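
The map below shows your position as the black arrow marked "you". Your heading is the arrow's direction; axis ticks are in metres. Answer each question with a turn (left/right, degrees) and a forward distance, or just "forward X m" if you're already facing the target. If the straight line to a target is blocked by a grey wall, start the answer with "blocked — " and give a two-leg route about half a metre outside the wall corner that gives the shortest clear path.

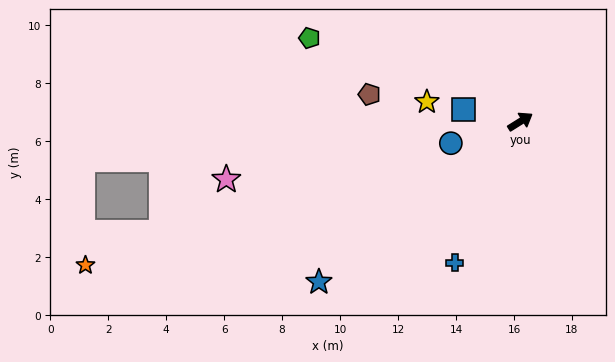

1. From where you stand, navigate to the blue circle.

turn left 165°, forward 2.5 m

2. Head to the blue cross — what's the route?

turn right 147°, forward 5.4 m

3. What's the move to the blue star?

turn right 174°, forward 8.9 m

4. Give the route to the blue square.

turn left 136°, forward 2.0 m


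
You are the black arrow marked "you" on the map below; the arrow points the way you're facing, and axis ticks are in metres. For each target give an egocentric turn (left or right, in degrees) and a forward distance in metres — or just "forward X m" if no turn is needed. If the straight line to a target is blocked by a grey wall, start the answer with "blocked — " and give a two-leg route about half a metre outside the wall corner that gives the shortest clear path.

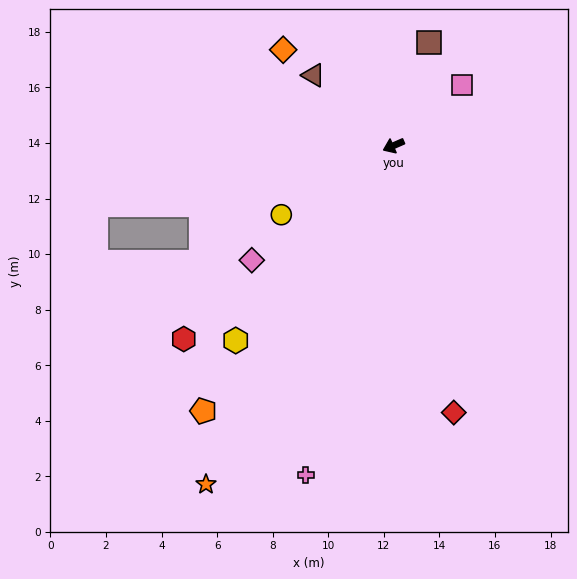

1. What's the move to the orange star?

turn left 37°, forward 13.9 m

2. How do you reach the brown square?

turn right 133°, forward 3.9 m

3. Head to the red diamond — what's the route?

turn left 79°, forward 9.8 m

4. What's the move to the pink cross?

turn left 51°, forward 12.3 m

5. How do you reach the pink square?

turn right 162°, forward 3.3 m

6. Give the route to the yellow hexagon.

turn left 27°, forward 9.0 m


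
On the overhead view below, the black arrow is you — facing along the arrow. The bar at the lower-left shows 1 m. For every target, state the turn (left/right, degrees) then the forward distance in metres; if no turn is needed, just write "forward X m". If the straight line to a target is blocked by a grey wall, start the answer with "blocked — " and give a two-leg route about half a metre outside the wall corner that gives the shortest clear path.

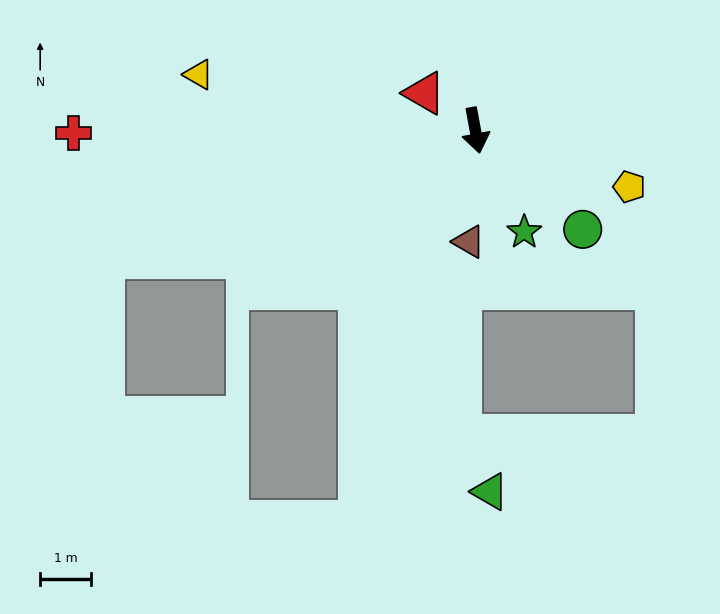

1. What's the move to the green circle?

turn left 37°, forward 2.9 m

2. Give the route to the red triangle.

turn right 137°, forward 1.2 m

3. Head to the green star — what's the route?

turn left 15°, forward 2.2 m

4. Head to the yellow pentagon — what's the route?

turn left 59°, forward 3.2 m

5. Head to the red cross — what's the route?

turn right 100°, forward 7.9 m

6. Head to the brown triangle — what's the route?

turn right 14°, forward 2.2 m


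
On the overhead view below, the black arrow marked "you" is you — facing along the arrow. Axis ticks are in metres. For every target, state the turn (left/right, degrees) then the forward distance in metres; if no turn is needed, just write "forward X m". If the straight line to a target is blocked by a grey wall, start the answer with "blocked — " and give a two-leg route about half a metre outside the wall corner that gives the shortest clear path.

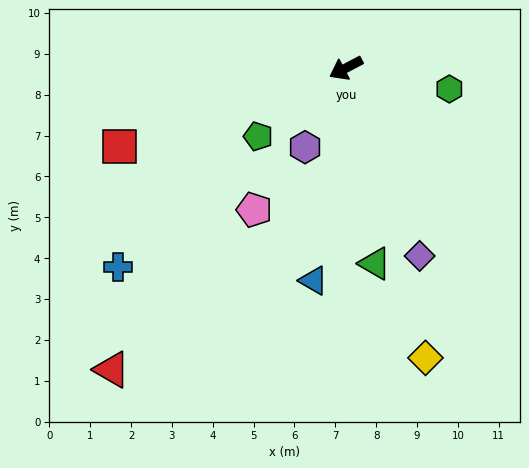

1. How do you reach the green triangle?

turn left 71°, forward 4.8 m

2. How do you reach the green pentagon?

turn left 10°, forward 2.7 m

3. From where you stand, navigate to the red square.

turn right 9°, forward 5.9 m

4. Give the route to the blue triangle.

turn left 54°, forward 5.3 m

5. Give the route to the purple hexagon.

turn left 35°, forward 2.2 m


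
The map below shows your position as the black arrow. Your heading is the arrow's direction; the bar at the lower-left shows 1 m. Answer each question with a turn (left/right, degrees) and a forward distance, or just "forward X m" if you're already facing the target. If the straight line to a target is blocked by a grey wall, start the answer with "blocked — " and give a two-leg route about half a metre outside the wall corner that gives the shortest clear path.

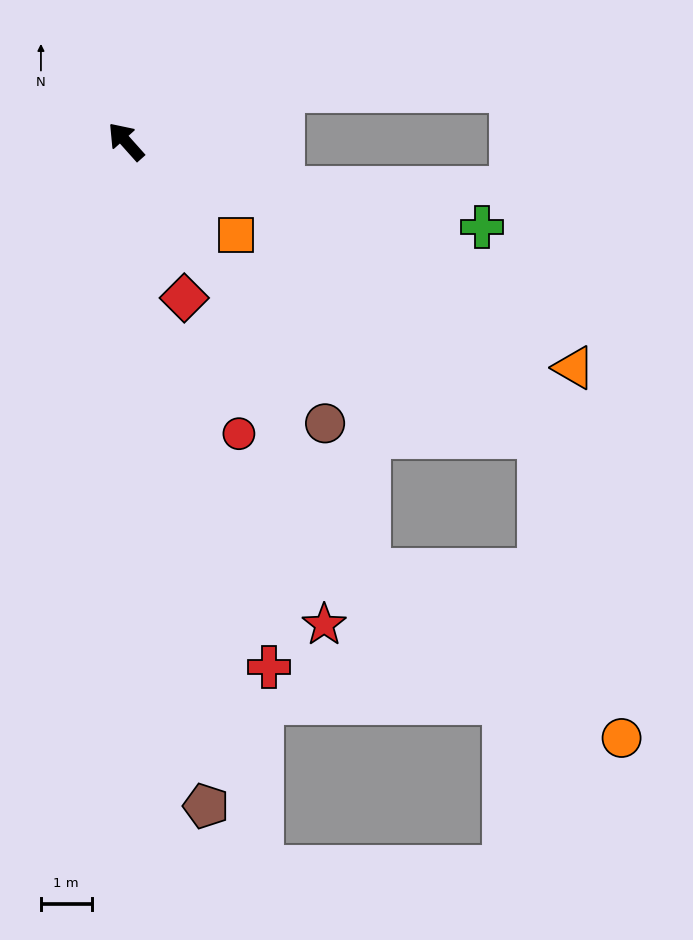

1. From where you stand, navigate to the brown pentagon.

turn left 145°, forward 13.2 m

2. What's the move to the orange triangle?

turn right 159°, forward 9.9 m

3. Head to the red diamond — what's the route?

turn left 159°, forward 3.3 m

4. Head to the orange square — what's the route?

turn right 172°, forward 2.9 m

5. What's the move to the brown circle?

turn left 173°, forward 6.8 m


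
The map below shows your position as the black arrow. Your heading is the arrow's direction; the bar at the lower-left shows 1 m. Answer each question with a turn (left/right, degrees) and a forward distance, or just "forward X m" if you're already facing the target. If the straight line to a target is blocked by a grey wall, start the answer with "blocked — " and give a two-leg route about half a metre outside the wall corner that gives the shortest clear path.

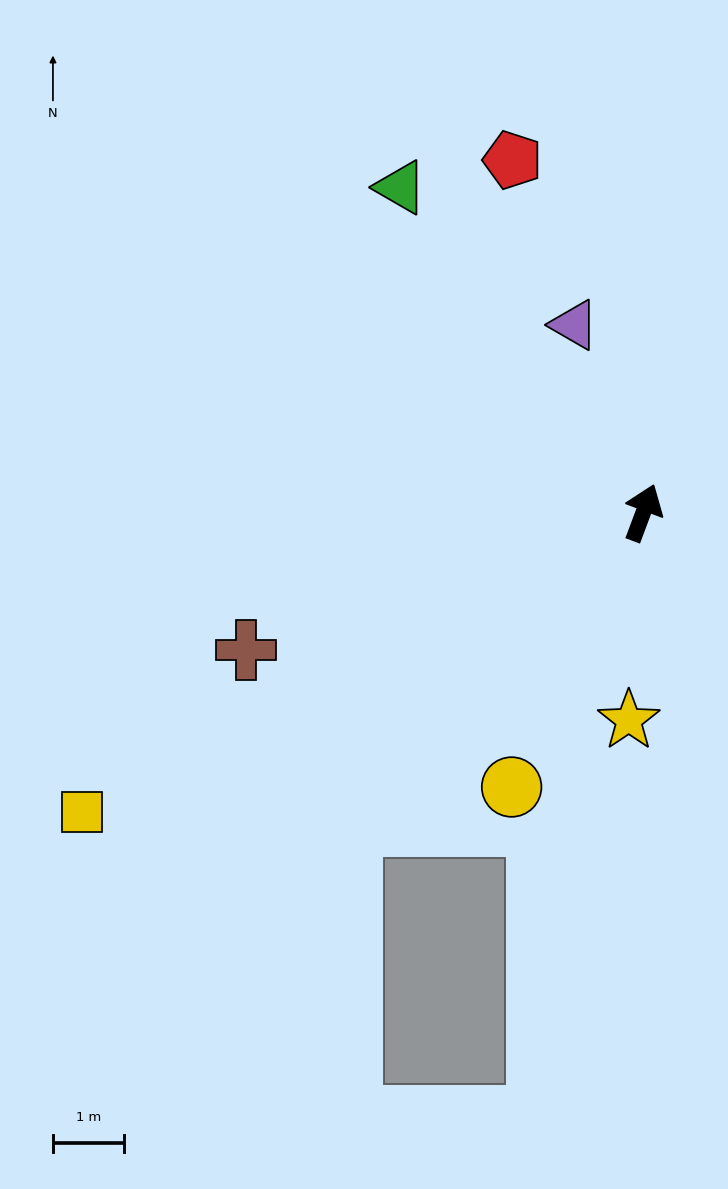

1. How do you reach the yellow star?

turn right 163°, forward 2.9 m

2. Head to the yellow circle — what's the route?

turn left 175°, forward 4.3 m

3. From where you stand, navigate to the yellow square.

turn left 139°, forward 9.0 m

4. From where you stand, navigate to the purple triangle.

turn left 41°, forward 2.8 m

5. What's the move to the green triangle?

turn left 57°, forward 5.7 m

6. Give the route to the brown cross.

turn left 130°, forward 5.9 m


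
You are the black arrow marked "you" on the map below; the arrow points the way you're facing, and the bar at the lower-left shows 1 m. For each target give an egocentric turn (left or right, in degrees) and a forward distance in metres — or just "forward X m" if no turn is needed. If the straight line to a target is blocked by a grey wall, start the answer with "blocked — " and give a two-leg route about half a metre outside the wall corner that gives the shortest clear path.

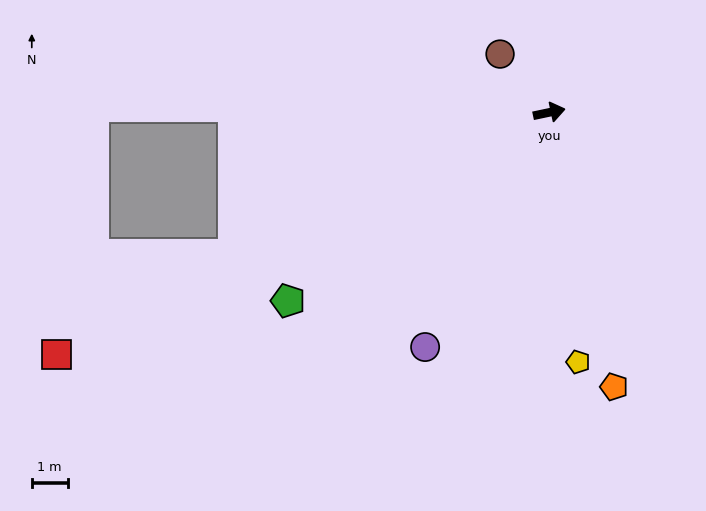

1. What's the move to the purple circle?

turn right 130°, forward 7.4 m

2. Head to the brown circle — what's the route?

turn left 118°, forward 2.1 m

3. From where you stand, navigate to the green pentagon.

turn right 156°, forward 9.0 m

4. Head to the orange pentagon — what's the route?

turn right 89°, forward 7.8 m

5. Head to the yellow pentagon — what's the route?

turn right 95°, forward 7.0 m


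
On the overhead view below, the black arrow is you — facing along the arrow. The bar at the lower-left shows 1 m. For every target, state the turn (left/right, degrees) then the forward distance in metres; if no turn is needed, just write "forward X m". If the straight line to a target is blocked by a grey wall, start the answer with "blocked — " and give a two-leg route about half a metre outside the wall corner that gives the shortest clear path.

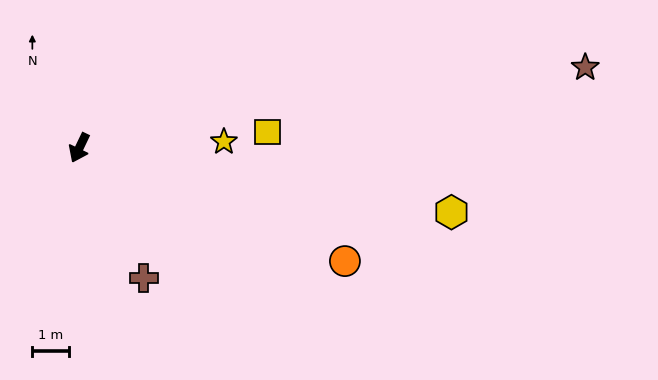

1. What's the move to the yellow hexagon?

turn left 106°, forward 10.3 m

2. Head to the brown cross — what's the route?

turn left 52°, forward 4.0 m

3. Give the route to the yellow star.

turn left 118°, forward 3.9 m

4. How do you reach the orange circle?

turn left 92°, forward 7.9 m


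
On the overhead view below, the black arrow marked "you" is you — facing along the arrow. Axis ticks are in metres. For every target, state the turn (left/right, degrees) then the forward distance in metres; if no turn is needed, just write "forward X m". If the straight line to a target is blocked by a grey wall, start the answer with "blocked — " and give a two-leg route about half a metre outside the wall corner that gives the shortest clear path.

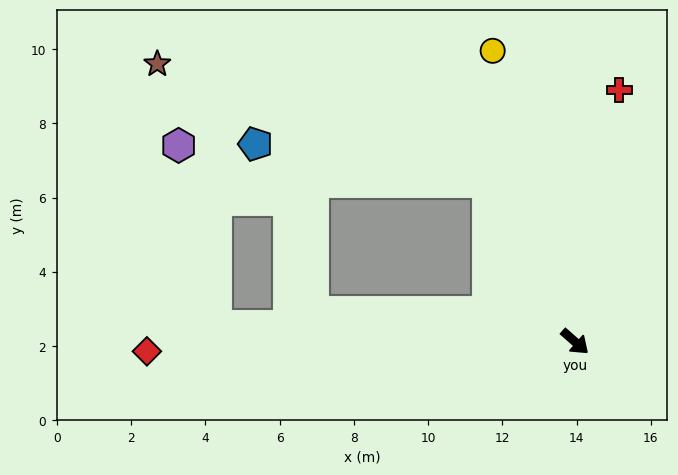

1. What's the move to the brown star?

blocked — turn left 160°, forward 4.9 m, then turn left 42°, forward 9.5 m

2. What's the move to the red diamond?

turn right 137°, forward 11.5 m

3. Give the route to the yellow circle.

turn left 147°, forward 8.1 m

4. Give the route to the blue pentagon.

blocked — turn left 160°, forward 4.9 m, then turn left 52°, forward 6.4 m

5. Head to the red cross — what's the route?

turn left 121°, forward 6.9 m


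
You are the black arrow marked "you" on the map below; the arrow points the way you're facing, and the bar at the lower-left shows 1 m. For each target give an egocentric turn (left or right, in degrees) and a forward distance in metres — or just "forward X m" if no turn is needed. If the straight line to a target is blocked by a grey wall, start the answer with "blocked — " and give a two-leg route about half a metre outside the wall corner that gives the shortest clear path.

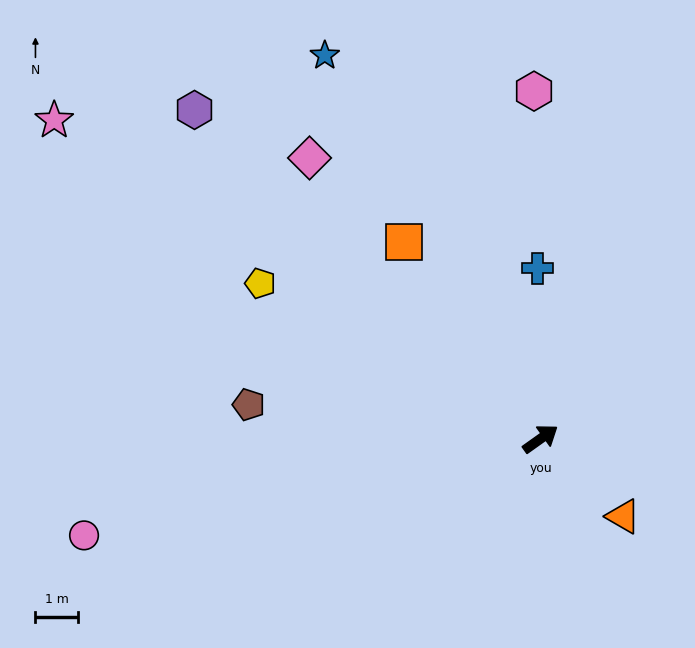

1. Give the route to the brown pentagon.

turn left 138°, forward 6.9 m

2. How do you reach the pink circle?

turn left 157°, forward 10.9 m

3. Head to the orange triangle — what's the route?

turn right 79°, forward 2.7 m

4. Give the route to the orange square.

turn left 89°, forward 5.6 m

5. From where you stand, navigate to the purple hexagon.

turn left 101°, forward 11.2 m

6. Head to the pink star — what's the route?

turn left 111°, forward 13.6 m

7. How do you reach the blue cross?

turn left 56°, forward 4.0 m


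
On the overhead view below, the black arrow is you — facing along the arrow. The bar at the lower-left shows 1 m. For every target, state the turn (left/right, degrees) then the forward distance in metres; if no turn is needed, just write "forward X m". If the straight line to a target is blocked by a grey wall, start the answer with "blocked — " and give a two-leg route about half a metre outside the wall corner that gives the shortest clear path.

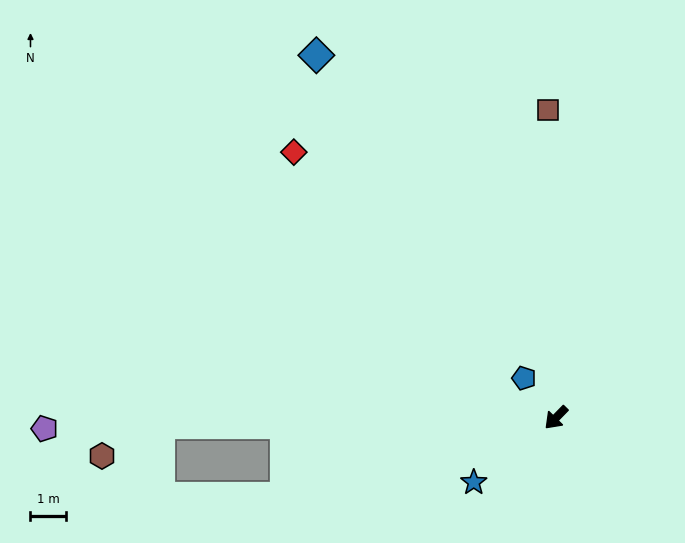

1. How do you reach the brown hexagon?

blocked — turn right 45°, forward 11.3 m, then turn left 28°, forward 1.9 m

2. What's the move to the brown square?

turn right 134°, forward 8.8 m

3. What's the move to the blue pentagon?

turn right 97°, forward 1.5 m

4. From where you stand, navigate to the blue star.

turn right 7°, forward 3.0 m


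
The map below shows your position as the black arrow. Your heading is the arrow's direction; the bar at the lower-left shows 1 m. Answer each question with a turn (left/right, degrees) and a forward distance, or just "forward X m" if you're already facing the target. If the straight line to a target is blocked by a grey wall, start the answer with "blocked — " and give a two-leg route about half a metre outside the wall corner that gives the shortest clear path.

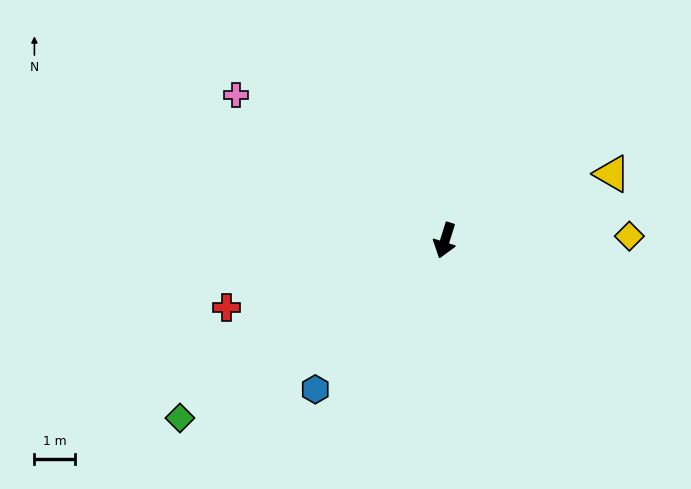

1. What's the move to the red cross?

turn right 56°, forward 5.6 m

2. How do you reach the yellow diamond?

turn left 109°, forward 4.5 m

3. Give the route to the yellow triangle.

turn left 129°, forward 4.4 m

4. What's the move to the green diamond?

turn right 39°, forward 7.8 m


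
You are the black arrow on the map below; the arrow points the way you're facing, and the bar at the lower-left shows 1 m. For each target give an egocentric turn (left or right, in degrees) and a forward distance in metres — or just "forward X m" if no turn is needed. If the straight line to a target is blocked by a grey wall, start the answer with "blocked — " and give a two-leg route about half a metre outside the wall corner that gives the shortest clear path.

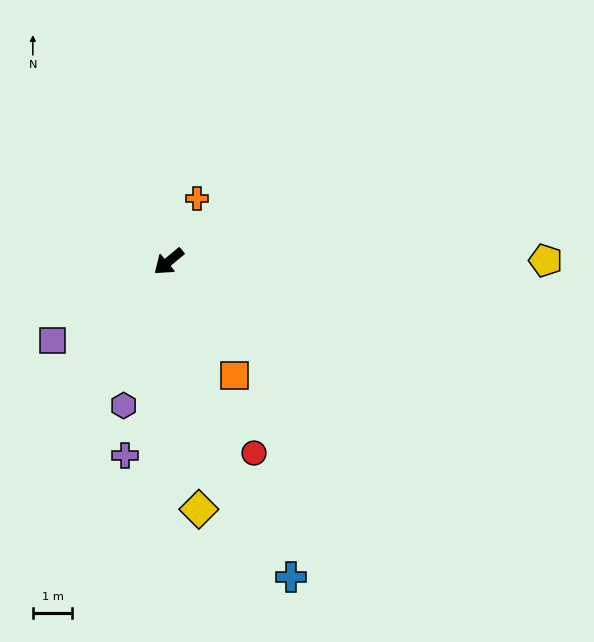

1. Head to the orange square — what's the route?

turn left 80°, forward 3.3 m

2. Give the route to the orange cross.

turn right 154°, forward 1.8 m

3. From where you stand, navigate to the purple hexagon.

turn left 33°, forward 3.8 m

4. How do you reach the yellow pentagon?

turn left 140°, forward 9.5 m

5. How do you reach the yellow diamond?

turn left 57°, forward 6.3 m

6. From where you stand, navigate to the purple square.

turn right 6°, forward 3.5 m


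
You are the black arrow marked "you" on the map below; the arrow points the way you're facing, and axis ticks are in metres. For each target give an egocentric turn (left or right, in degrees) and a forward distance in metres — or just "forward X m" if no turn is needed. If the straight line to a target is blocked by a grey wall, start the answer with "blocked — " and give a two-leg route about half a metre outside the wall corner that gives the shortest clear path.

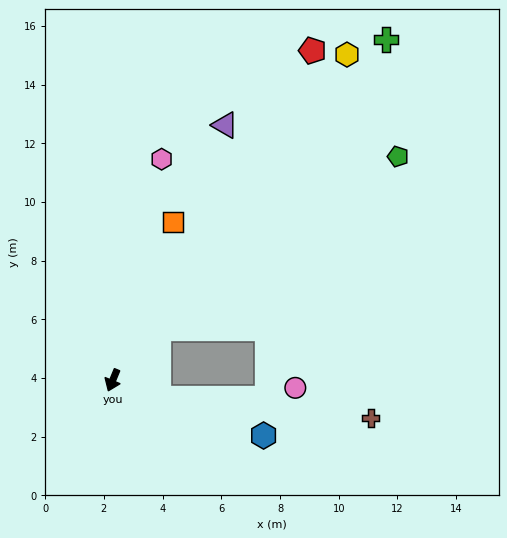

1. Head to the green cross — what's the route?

turn left 164°, forward 14.9 m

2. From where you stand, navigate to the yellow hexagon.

turn left 167°, forward 13.7 m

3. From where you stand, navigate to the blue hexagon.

turn left 92°, forward 5.5 m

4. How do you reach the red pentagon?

turn left 171°, forward 13.1 m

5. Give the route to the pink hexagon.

turn right 170°, forward 7.7 m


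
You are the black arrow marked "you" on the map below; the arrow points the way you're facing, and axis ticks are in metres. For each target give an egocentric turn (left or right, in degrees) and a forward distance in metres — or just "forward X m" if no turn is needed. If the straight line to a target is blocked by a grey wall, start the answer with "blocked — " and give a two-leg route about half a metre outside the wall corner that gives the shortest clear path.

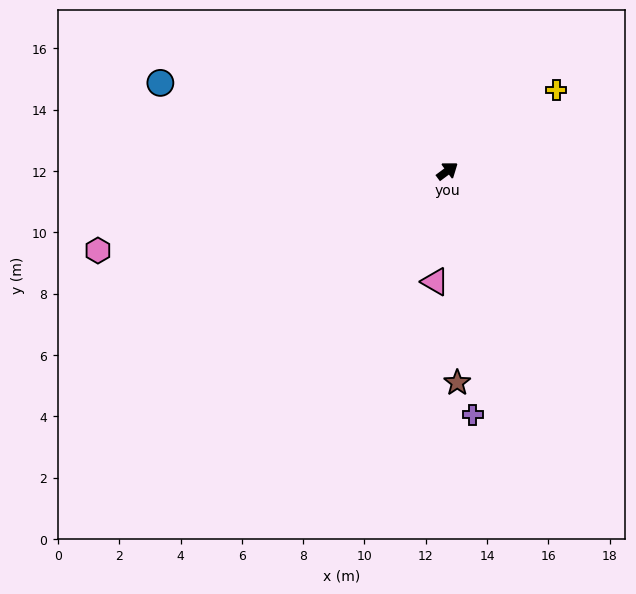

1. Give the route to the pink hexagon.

turn left 156°, forward 11.7 m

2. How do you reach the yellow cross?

forward 4.4 m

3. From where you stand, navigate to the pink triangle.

turn right 133°, forward 3.6 m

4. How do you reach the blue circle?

turn left 126°, forward 9.8 m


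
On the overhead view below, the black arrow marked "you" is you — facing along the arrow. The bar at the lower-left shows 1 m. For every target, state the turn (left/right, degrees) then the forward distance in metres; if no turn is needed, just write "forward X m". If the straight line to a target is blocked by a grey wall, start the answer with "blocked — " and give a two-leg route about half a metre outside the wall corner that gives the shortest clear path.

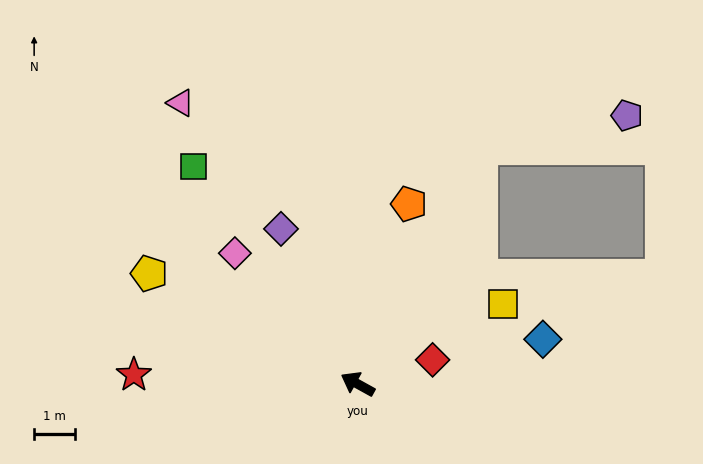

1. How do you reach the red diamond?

turn right 133°, forward 1.9 m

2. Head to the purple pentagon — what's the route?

blocked — turn right 89°, forward 6.5 m, then turn right 50°, forward 3.6 m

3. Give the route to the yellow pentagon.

forward 5.7 m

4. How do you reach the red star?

turn left 27°, forward 5.4 m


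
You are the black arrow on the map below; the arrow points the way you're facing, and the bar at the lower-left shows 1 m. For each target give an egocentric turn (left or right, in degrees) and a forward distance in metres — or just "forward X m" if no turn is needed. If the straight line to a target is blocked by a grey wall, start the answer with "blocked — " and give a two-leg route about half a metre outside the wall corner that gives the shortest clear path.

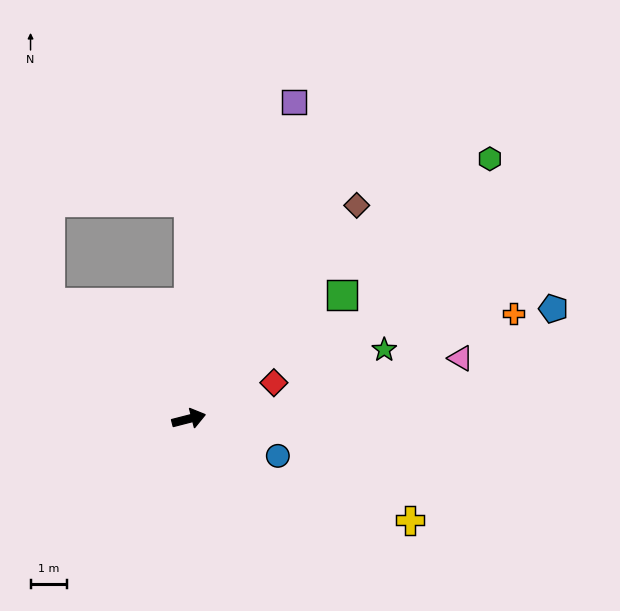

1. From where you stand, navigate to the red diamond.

turn left 9°, forward 2.6 m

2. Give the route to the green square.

turn left 25°, forward 5.4 m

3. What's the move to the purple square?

turn left 57°, forward 9.2 m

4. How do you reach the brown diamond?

turn left 37°, forward 7.5 m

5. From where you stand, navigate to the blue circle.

turn right 37°, forward 2.7 m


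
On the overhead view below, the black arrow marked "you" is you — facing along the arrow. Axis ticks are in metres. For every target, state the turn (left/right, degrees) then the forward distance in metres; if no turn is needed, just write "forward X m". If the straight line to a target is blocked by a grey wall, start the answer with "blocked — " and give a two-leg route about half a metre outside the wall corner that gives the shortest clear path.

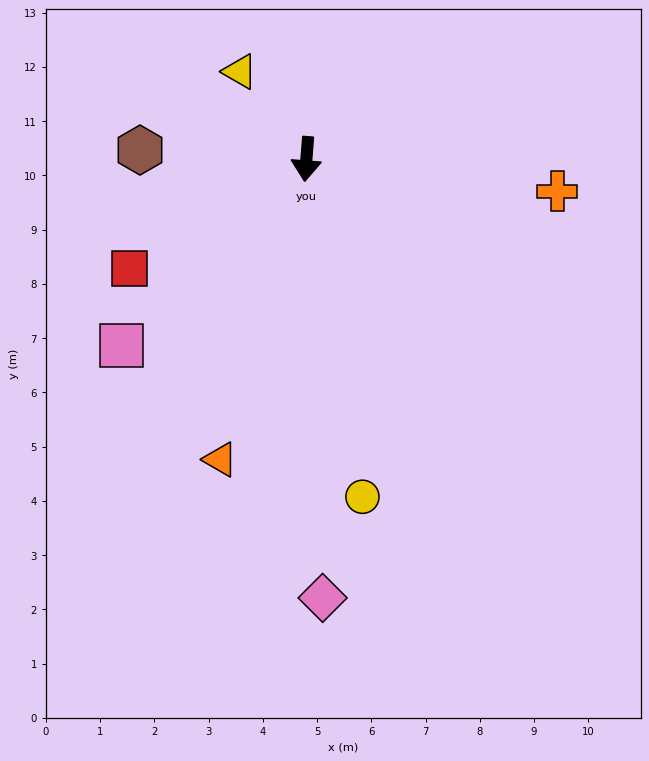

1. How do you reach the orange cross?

turn left 87°, forward 4.7 m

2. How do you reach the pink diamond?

turn left 7°, forward 8.1 m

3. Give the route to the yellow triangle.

turn right 138°, forward 2.0 m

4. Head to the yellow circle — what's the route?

turn left 14°, forward 6.3 m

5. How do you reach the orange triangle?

turn right 12°, forward 5.8 m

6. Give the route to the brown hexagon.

turn right 89°, forward 3.1 m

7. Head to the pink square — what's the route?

turn right 40°, forward 4.8 m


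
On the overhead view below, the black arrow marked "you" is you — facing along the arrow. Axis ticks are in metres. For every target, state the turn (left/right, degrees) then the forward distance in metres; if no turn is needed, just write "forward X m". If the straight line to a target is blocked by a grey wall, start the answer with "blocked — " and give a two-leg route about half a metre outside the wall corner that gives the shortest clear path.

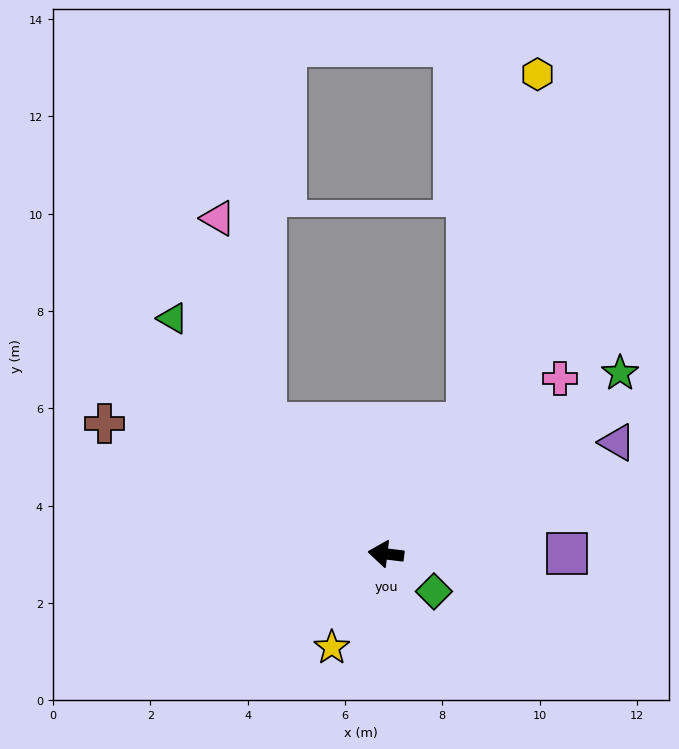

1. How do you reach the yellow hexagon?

blocked — turn right 115°, forward 3.2 m, then turn left 20°, forward 7.3 m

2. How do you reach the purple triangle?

turn right 147°, forward 5.3 m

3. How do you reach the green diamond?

turn left 149°, forward 1.3 m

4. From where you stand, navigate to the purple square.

turn right 173°, forward 3.7 m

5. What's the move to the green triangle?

turn right 41°, forward 6.5 m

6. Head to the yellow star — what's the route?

turn left 67°, forward 2.2 m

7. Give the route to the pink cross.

turn right 128°, forward 5.1 m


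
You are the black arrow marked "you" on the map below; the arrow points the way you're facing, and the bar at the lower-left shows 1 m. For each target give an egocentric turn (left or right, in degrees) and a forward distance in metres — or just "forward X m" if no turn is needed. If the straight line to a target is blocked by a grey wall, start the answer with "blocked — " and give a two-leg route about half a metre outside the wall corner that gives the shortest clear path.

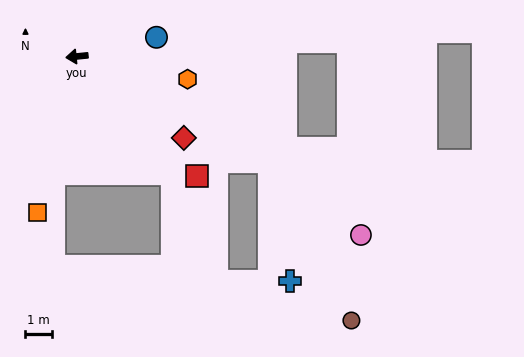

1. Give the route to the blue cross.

blocked — turn left 146°, forward 8.2 m, then turn right 52°, forward 4.5 m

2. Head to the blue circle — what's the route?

turn right 172°, forward 3.1 m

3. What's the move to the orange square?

turn left 70°, forward 6.0 m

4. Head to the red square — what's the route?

turn left 129°, forward 6.4 m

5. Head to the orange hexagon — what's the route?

turn left 163°, forward 4.2 m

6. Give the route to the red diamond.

turn left 137°, forward 5.0 m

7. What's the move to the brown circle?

blocked — turn left 146°, forward 8.2 m, then turn right 34°, forward 6.7 m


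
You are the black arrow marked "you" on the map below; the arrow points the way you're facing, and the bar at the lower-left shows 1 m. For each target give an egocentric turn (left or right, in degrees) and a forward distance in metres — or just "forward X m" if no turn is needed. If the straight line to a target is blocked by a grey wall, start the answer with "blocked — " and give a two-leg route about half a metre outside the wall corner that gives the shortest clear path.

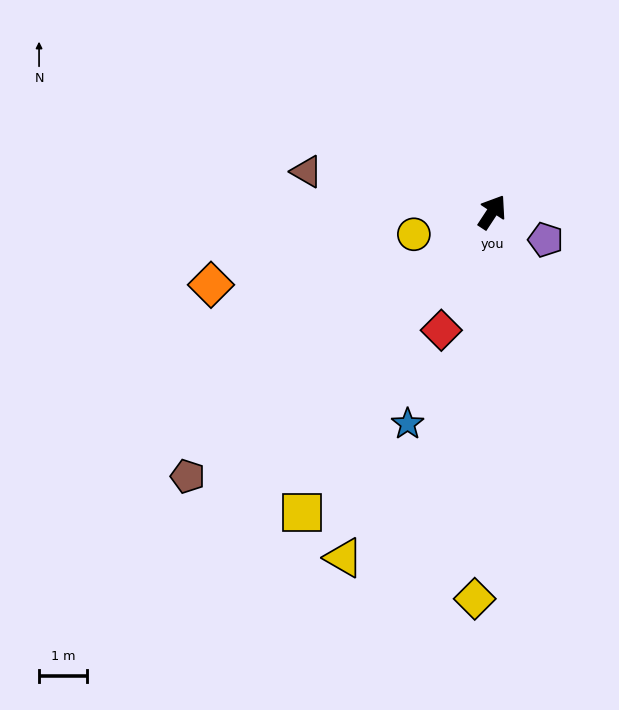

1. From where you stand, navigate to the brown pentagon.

turn left 164°, forward 8.4 m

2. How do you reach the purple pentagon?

turn right 84°, forward 1.3 m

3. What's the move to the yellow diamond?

turn right 149°, forward 8.1 m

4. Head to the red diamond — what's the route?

turn right 170°, forward 2.7 m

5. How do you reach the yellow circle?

turn left 139°, forward 1.7 m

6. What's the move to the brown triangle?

turn left 111°, forward 4.0 m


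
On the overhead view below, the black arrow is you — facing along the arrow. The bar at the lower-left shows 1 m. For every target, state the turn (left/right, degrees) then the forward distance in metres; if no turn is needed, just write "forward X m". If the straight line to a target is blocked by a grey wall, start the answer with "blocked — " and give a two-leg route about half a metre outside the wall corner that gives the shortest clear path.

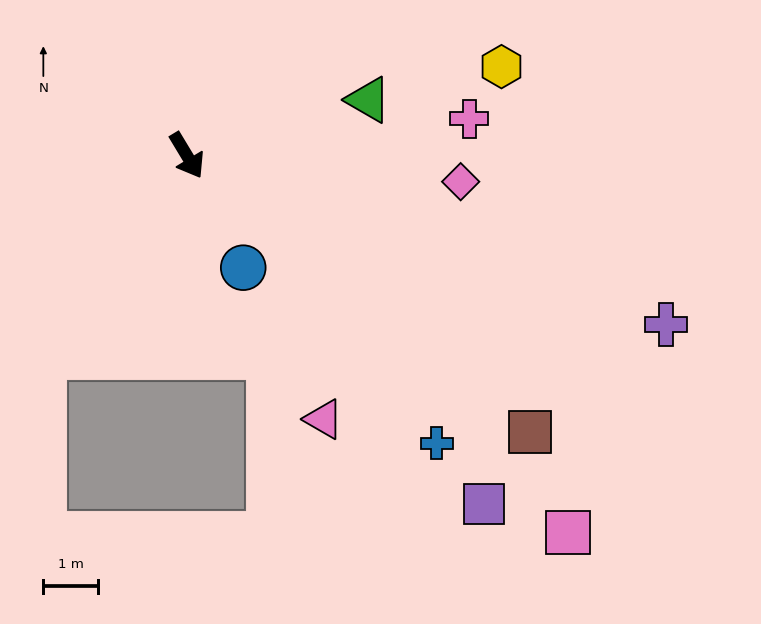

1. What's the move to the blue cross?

turn left 10°, forward 7.0 m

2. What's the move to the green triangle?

turn left 76°, forward 3.5 m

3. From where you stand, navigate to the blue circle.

turn right 4°, forward 2.3 m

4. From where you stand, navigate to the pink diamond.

turn left 53°, forward 5.1 m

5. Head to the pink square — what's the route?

turn left 14°, forward 9.9 m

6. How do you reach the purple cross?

turn left 39°, forward 9.3 m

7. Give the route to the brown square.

turn left 20°, forward 8.1 m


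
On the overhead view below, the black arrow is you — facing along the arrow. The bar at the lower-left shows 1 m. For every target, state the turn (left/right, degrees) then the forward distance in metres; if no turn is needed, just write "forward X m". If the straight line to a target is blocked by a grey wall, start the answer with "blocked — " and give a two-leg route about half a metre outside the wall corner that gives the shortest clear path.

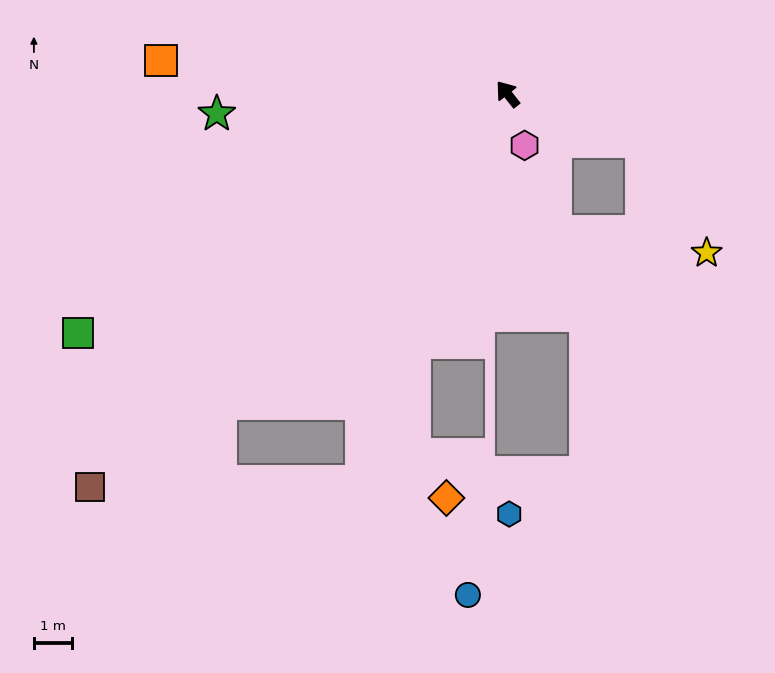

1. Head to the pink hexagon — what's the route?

turn left 160°, forward 1.4 m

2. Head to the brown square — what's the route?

turn left 95°, forward 14.9 m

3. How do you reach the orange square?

turn left 46°, forward 9.0 m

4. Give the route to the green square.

turn left 81°, forward 12.8 m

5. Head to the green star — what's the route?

turn left 56°, forward 7.6 m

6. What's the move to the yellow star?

blocked — turn right 148°, forward 3.7 m, then turn right 40°, forward 3.4 m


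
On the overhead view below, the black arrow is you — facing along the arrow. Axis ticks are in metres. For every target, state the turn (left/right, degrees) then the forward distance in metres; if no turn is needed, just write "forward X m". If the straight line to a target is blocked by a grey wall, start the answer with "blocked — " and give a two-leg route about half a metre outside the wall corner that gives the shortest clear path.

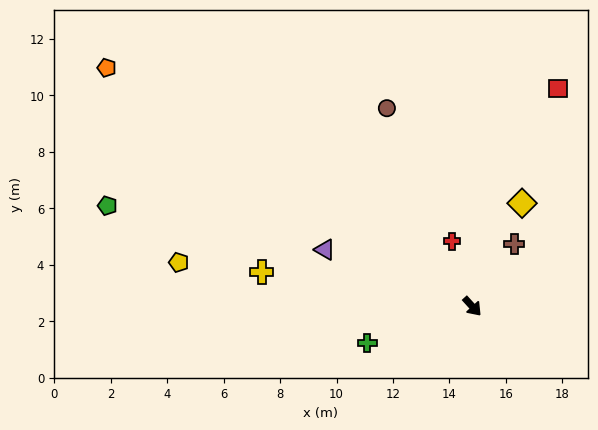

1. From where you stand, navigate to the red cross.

turn left 155°, forward 2.4 m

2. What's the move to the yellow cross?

turn right 142°, forward 7.6 m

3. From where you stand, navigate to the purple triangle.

turn right 153°, forward 5.6 m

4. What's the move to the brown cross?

turn left 104°, forward 2.7 m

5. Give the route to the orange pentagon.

turn right 165°, forward 15.5 m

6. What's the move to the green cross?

turn right 113°, forward 3.9 m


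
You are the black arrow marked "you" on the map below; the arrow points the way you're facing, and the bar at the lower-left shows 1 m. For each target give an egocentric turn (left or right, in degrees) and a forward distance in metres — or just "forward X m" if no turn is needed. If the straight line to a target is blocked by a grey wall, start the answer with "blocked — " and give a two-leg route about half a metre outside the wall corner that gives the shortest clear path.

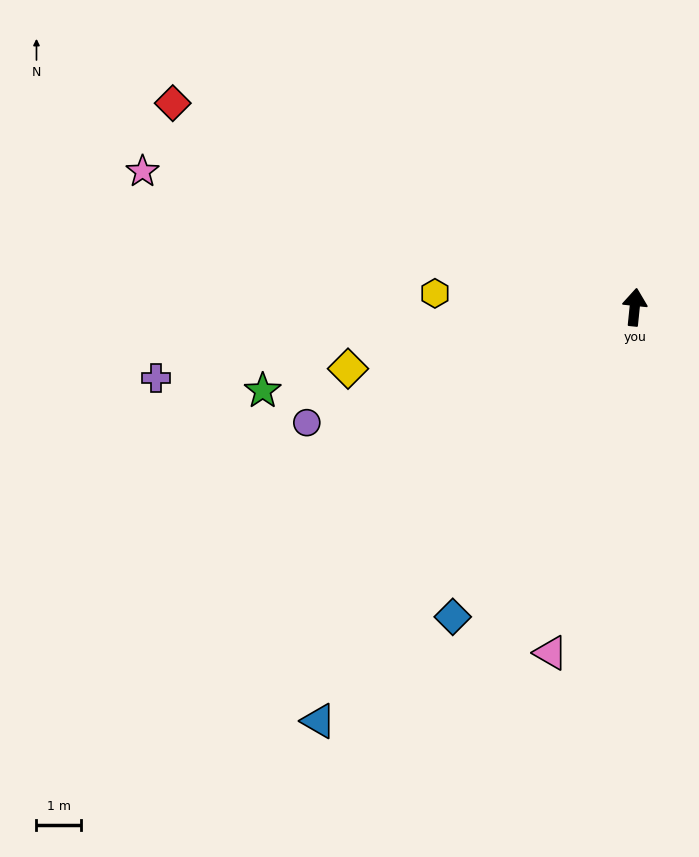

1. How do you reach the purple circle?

turn left 115°, forward 7.9 m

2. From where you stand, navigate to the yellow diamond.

turn left 108°, forward 6.7 m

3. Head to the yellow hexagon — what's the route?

turn left 92°, forward 4.5 m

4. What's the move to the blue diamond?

turn left 155°, forward 8.2 m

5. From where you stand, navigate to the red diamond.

turn left 72°, forward 11.5 m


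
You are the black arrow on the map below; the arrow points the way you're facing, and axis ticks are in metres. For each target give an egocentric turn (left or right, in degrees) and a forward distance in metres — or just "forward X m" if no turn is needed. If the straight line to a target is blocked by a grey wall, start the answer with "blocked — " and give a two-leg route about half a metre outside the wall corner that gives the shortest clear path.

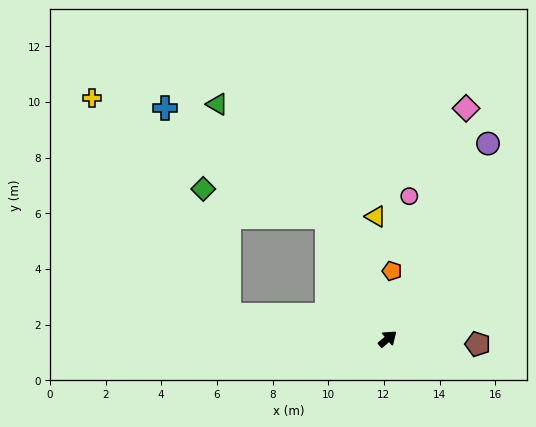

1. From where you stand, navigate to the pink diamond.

turn left 31°, forward 8.7 m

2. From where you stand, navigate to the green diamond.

blocked — turn left 77°, forward 4.9 m, then turn left 50°, forward 4.6 m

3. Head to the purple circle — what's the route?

turn left 23°, forward 7.9 m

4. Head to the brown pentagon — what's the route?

turn right 43°, forward 3.2 m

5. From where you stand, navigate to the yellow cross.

blocked — turn left 77°, forward 4.9 m, then turn left 36°, forward 9.5 m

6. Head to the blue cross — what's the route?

blocked — turn left 77°, forward 4.9 m, then turn left 29°, forward 7.0 m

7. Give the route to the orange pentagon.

turn left 46°, forward 2.4 m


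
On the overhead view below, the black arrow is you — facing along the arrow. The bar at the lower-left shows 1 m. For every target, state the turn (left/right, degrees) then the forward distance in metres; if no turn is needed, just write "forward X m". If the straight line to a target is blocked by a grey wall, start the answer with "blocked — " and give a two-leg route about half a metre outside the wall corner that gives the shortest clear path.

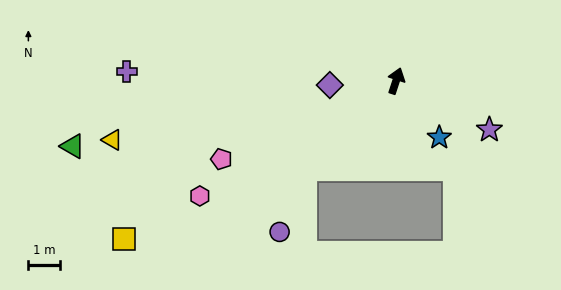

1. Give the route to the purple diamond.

turn left 112°, forward 2.1 m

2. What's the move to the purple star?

turn right 99°, forward 3.3 m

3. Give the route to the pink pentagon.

turn left 132°, forward 6.0 m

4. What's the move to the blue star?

turn right 125°, forward 2.2 m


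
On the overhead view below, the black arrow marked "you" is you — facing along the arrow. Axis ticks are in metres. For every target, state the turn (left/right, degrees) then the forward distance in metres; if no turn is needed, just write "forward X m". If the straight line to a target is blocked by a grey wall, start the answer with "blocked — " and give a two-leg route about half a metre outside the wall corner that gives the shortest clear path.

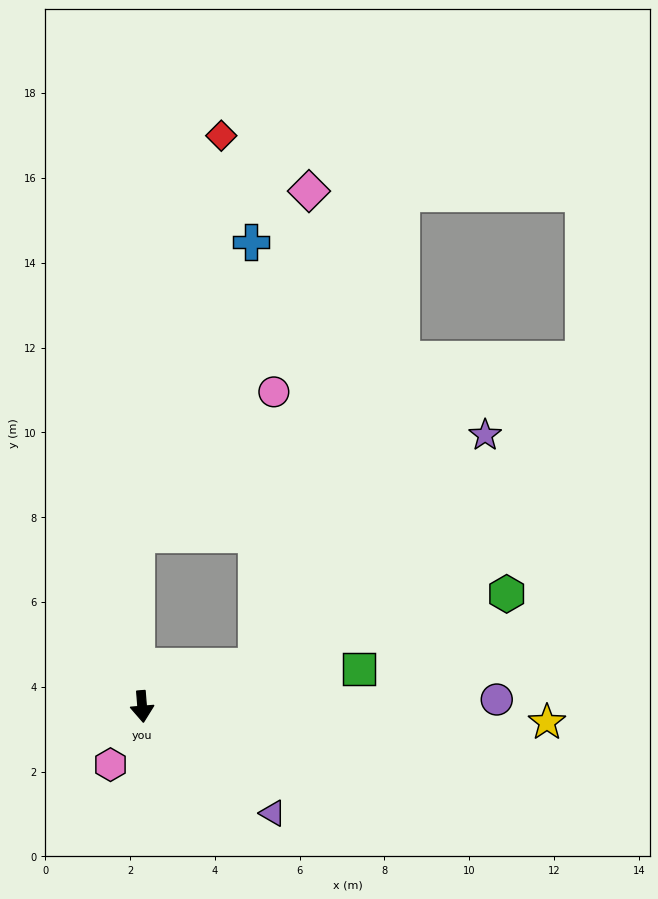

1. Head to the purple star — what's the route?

blocked — turn left 105°, forward 2.9 m, then turn left 26°, forward 7.7 m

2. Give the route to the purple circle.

turn left 87°, forward 8.4 m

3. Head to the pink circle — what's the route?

blocked — turn left 105°, forward 2.9 m, then turn left 67°, forward 6.5 m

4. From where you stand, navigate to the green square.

turn left 95°, forward 5.2 m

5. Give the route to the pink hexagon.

turn right 33°, forward 1.6 m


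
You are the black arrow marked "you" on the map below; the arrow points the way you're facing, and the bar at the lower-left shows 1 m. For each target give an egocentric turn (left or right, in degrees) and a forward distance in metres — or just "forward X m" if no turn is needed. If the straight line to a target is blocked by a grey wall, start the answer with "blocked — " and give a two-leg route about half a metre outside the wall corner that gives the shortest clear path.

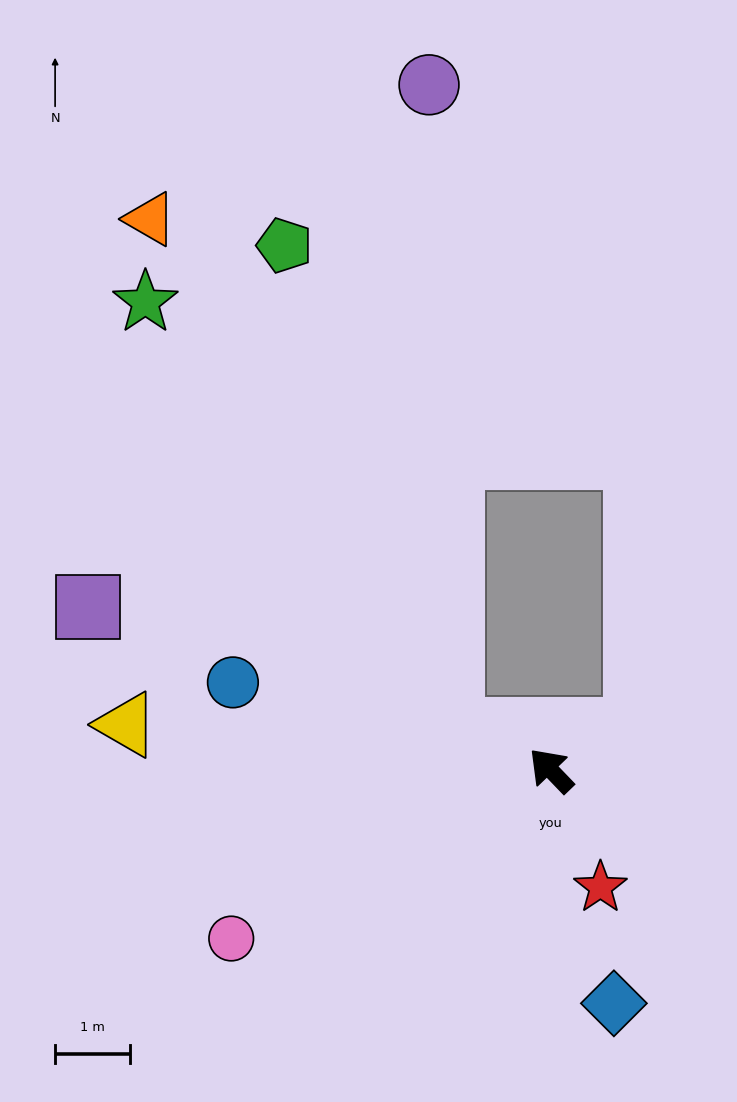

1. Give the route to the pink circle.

turn left 74°, forward 4.8 m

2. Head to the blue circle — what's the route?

turn left 31°, forward 4.4 m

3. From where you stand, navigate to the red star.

turn left 159°, forward 1.7 m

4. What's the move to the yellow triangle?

turn left 40°, forward 5.7 m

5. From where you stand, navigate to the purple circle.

blocked — turn left 24°, forward 1.4 m, then turn right 66°, forward 8.6 m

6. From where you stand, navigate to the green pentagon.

blocked — turn left 24°, forward 1.4 m, then turn right 49°, forward 6.9 m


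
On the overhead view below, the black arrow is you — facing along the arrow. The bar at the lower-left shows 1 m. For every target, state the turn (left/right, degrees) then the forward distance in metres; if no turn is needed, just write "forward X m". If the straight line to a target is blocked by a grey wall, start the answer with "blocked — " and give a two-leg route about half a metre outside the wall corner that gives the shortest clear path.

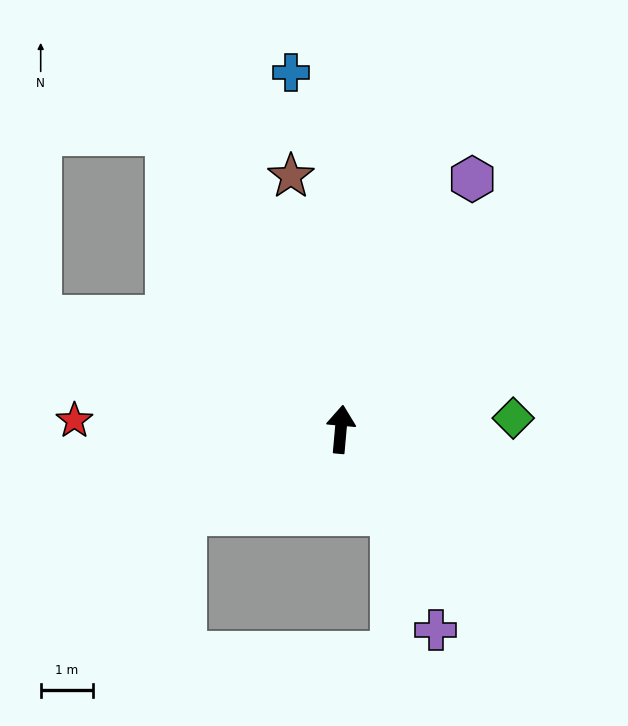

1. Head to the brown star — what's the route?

turn left 16°, forward 5.0 m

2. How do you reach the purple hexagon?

turn right 23°, forward 5.5 m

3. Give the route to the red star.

turn left 93°, forward 5.1 m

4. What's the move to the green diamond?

turn right 81°, forward 3.3 m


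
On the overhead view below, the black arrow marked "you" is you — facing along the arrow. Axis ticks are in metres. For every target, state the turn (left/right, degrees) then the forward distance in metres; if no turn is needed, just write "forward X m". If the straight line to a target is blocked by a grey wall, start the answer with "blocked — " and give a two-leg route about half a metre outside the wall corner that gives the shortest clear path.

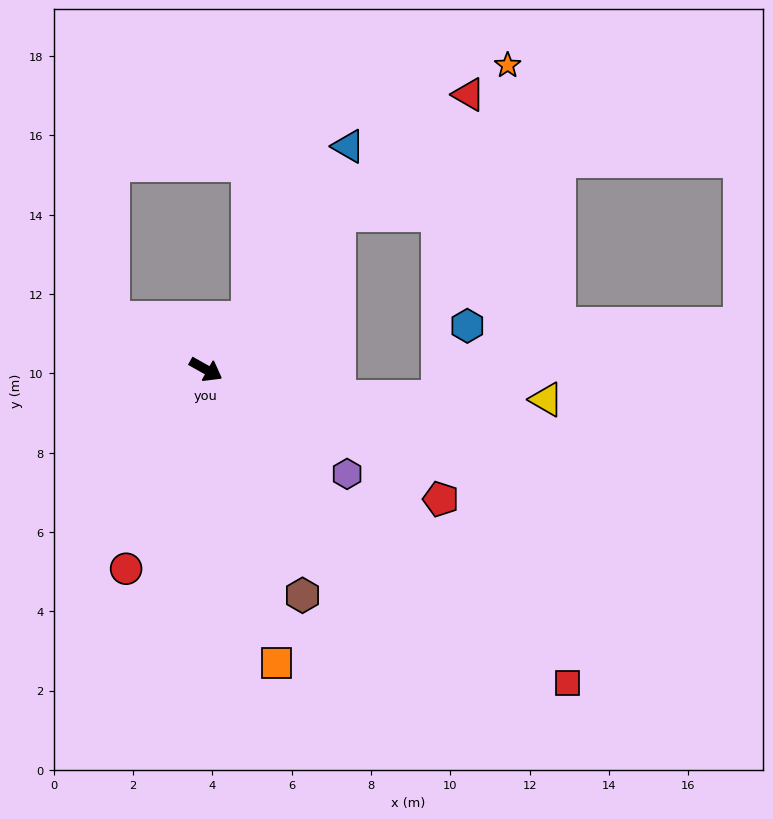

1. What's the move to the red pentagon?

forward 6.8 m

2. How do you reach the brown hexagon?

turn right 38°, forward 6.2 m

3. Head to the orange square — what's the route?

turn right 47°, forward 7.6 m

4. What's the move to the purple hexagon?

turn right 7°, forward 4.4 m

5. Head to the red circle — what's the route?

turn right 83°, forward 5.4 m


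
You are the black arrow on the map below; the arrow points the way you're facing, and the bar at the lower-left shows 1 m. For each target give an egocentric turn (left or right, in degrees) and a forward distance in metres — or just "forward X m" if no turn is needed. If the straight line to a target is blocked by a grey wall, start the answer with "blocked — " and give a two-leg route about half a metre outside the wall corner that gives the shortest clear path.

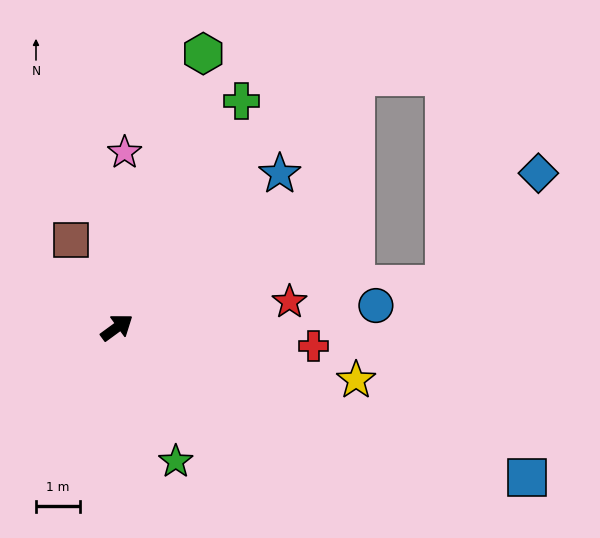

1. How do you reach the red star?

turn right 28°, forward 4.0 m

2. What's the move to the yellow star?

turn right 49°, forward 5.6 m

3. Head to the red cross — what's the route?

turn right 42°, forward 4.5 m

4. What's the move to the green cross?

turn left 25°, forward 5.9 m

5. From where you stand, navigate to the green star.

turn right 102°, forward 3.3 m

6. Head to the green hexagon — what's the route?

turn left 36°, forward 6.5 m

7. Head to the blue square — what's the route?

turn right 56°, forward 10.0 m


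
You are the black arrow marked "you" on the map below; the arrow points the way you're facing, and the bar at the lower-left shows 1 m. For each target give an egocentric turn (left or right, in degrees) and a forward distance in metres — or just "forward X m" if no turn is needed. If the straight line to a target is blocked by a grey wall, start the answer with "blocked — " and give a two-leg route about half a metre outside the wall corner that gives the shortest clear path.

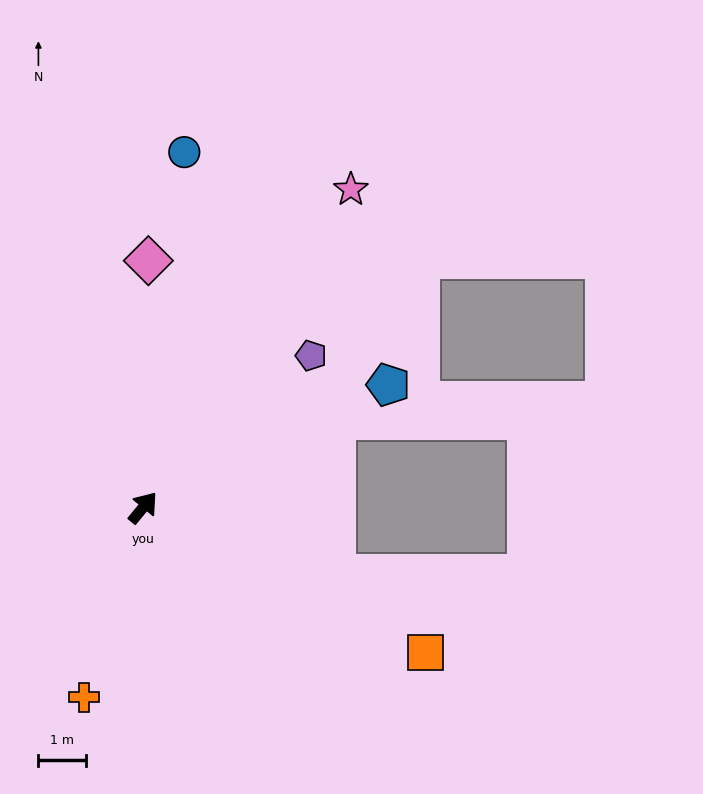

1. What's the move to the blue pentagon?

turn right 24°, forward 5.8 m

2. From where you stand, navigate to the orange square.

turn right 78°, forward 6.7 m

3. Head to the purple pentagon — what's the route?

turn right 8°, forward 4.8 m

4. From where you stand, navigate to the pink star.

turn left 6°, forward 8.0 m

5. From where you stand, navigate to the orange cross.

turn right 158°, forward 4.2 m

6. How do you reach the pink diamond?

turn left 38°, forward 5.2 m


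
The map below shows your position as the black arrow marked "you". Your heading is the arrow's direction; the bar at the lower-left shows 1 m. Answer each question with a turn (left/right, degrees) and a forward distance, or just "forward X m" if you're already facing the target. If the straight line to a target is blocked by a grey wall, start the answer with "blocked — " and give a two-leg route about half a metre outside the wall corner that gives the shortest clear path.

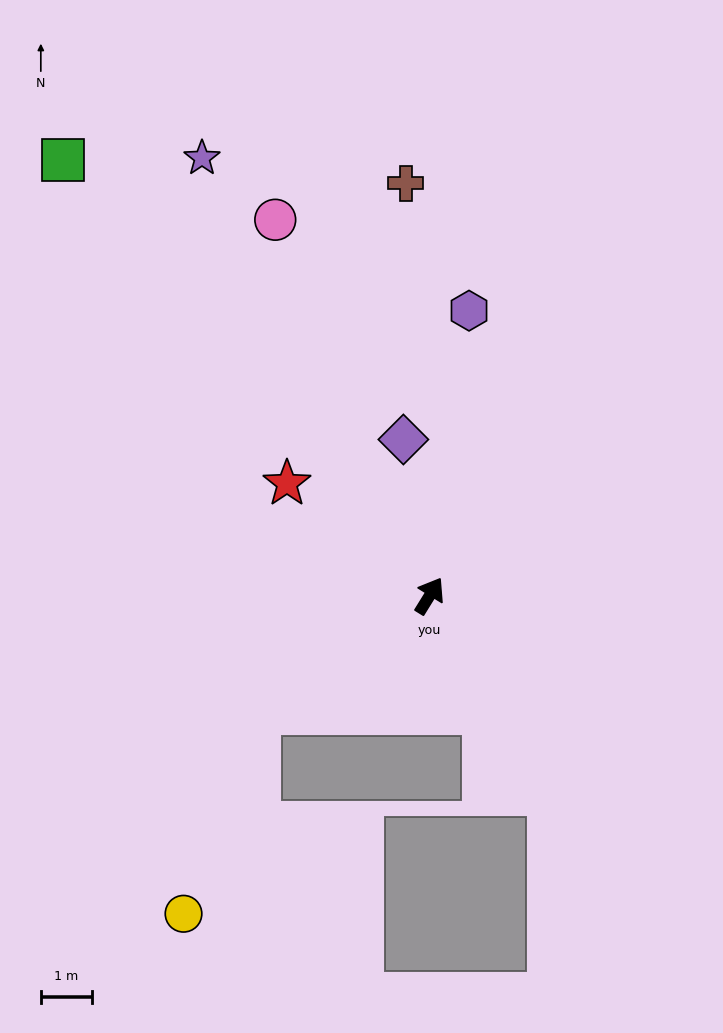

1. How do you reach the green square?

turn left 72°, forward 11.1 m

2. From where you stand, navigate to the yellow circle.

blocked — turn left 156°, forward 4.0 m, then turn left 35°, forward 4.2 m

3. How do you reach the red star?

turn left 84°, forward 3.6 m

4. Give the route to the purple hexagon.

turn left 24°, forward 5.6 m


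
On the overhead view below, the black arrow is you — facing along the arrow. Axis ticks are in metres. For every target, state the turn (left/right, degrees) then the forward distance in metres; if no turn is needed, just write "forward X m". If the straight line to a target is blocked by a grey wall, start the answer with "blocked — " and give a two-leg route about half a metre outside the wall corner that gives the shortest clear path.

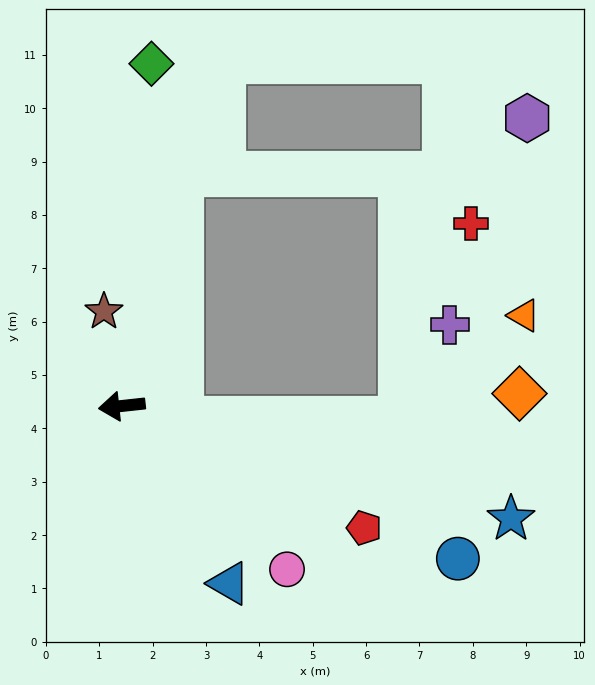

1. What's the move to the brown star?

turn right 86°, forward 1.8 m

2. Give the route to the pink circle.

turn left 129°, forward 4.4 m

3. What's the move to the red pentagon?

turn left 147°, forward 5.1 m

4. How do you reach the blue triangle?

turn left 115°, forward 3.9 m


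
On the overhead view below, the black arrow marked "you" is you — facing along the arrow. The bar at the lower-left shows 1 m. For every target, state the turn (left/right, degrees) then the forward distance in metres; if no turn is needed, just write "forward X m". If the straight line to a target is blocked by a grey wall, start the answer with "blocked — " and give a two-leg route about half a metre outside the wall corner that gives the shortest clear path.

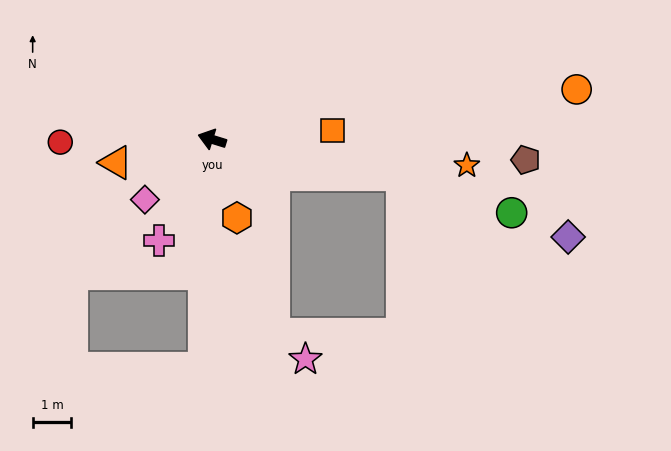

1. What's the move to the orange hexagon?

turn left 125°, forward 2.1 m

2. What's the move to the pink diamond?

turn left 59°, forward 2.3 m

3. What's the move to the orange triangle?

turn left 31°, forward 2.6 m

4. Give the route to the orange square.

turn right 159°, forward 3.1 m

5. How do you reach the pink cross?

turn left 80°, forward 2.9 m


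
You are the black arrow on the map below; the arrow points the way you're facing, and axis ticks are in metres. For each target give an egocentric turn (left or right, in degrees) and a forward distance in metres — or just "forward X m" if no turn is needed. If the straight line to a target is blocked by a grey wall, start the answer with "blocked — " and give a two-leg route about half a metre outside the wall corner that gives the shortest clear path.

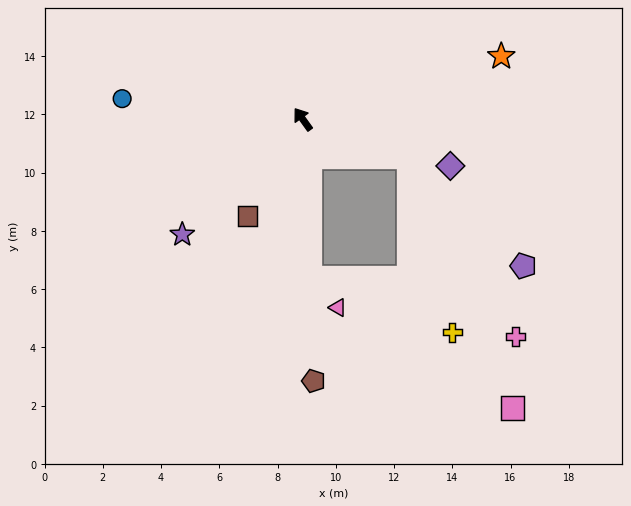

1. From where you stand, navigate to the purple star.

turn left 98°, forward 5.7 m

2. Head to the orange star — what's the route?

turn right 108°, forward 7.2 m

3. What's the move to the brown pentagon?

turn left 147°, forward 9.0 m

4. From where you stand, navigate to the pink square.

blocked — turn right 145°, forward 3.9 m, then turn right 48°, forward 9.3 m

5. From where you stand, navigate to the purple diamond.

turn right 143°, forward 5.3 m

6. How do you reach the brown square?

turn left 115°, forward 3.8 m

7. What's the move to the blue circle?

turn left 48°, forward 6.2 m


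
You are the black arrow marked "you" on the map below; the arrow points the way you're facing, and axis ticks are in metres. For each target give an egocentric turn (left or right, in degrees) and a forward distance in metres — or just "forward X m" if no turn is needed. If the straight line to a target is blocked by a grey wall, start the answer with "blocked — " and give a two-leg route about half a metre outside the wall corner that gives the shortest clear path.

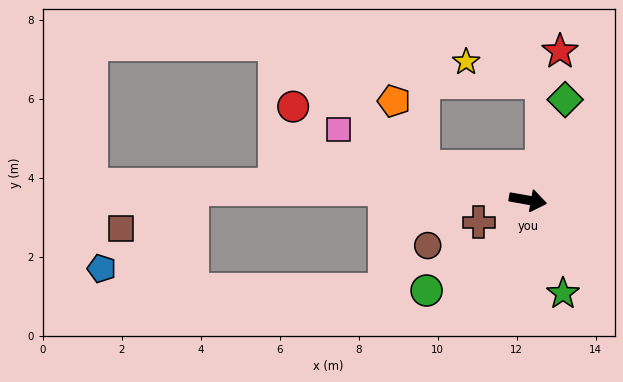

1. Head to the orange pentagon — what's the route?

blocked — turn left 172°, forward 2.8 m, then turn right 48°, forward 1.8 m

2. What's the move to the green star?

turn right 59°, forward 2.5 m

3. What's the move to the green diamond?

turn left 80°, forward 2.7 m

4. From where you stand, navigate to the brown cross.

turn right 146°, forward 1.4 m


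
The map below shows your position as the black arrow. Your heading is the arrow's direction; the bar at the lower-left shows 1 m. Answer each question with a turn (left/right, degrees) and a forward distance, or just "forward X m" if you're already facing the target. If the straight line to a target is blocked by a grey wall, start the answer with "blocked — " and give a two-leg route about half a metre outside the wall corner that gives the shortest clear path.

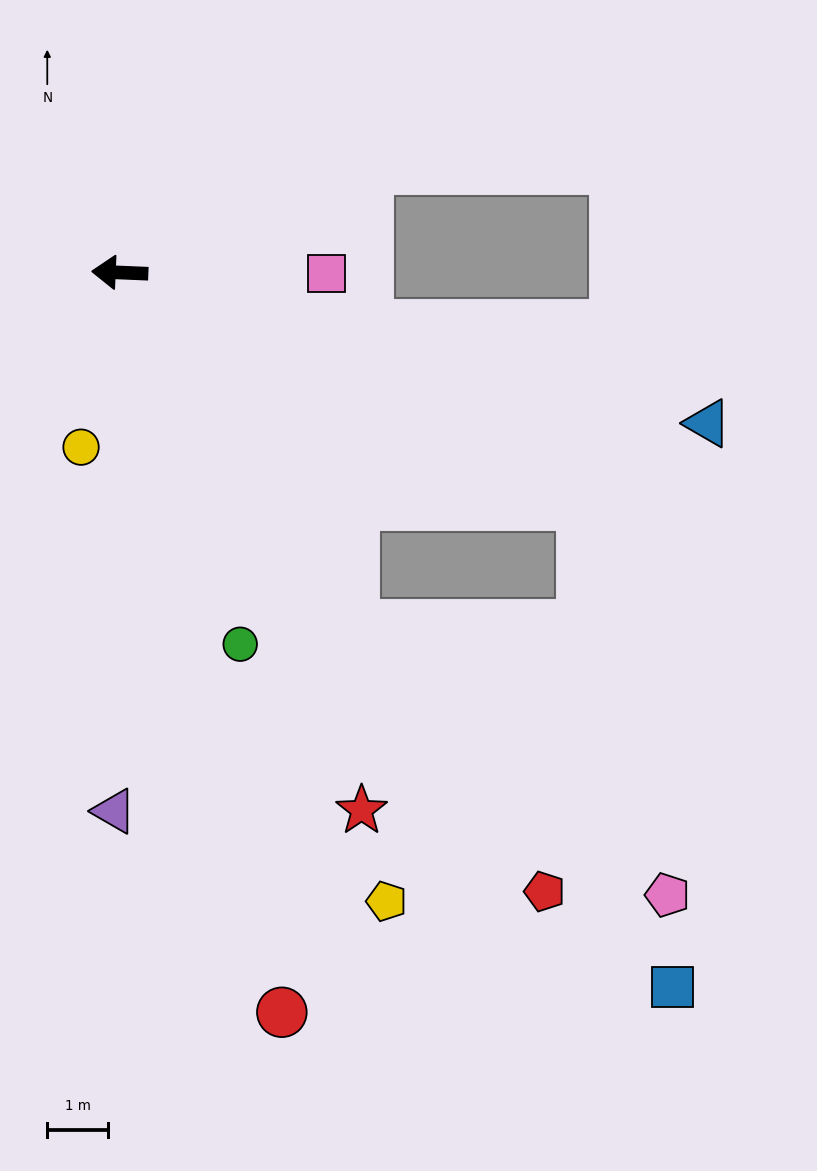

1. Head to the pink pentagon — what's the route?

blocked — turn left 126°, forward 7.0 m, then turn left 16°, forward 6.8 m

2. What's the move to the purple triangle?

turn left 92°, forward 8.9 m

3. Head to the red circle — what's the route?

turn left 105°, forward 12.5 m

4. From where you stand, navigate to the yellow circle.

turn left 80°, forward 2.9 m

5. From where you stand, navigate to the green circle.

turn left 110°, forward 6.4 m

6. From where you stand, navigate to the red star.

turn left 117°, forward 9.7 m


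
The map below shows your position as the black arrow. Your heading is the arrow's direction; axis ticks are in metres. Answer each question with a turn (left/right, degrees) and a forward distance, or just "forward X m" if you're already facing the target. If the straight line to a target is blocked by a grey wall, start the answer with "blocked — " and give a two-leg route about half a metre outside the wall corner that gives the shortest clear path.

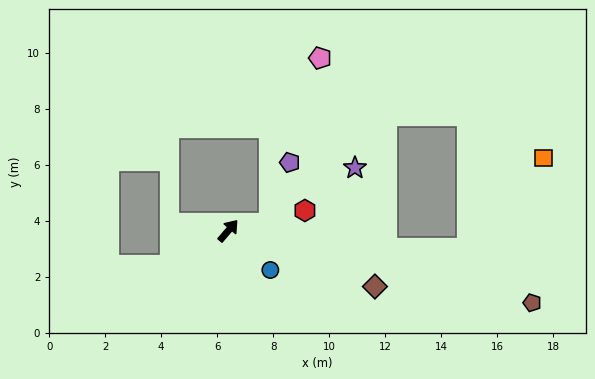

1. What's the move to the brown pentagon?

turn right 63°, forward 11.2 m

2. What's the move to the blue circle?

turn right 93°, forward 2.1 m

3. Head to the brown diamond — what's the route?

turn right 70°, forward 5.6 m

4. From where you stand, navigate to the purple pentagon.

blocked — turn right 42°, forward 1.5 m, then turn left 65°, forward 2.3 m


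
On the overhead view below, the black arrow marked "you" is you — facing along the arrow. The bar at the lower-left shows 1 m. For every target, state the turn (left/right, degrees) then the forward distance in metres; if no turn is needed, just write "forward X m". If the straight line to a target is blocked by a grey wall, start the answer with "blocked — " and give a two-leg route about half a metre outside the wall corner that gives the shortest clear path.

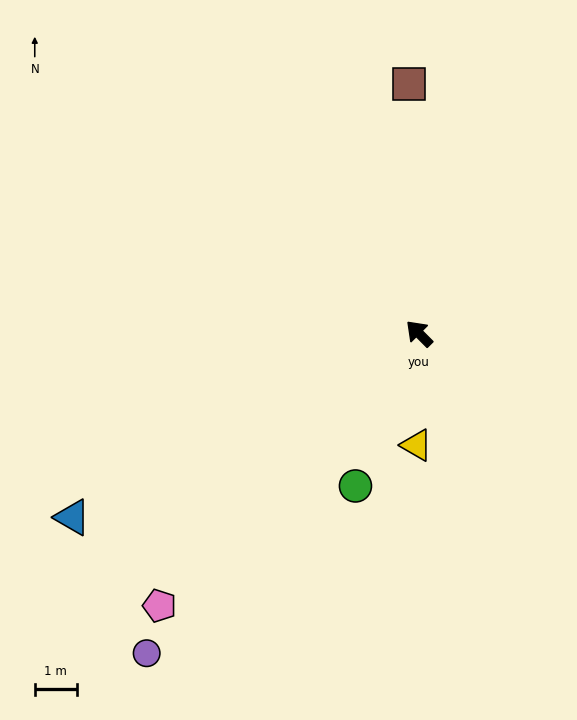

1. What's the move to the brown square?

turn right 42°, forward 5.9 m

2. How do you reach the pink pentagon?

turn left 92°, forward 8.9 m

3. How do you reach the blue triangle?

turn left 73°, forward 9.3 m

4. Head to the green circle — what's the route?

turn left 113°, forward 3.9 m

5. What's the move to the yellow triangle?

turn left 134°, forward 2.7 m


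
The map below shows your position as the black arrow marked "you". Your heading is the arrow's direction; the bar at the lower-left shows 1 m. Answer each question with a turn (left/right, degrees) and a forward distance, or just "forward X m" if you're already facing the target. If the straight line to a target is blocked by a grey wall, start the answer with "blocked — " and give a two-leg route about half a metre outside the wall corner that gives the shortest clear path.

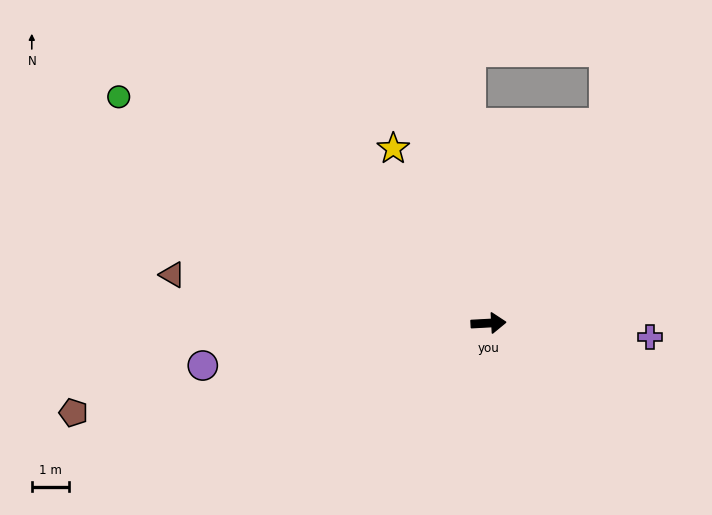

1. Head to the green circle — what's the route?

turn left 145°, forward 11.7 m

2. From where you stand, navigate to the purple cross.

turn right 8°, forward 4.4 m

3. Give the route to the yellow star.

turn left 116°, forward 5.4 m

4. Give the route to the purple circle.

turn right 175°, forward 7.8 m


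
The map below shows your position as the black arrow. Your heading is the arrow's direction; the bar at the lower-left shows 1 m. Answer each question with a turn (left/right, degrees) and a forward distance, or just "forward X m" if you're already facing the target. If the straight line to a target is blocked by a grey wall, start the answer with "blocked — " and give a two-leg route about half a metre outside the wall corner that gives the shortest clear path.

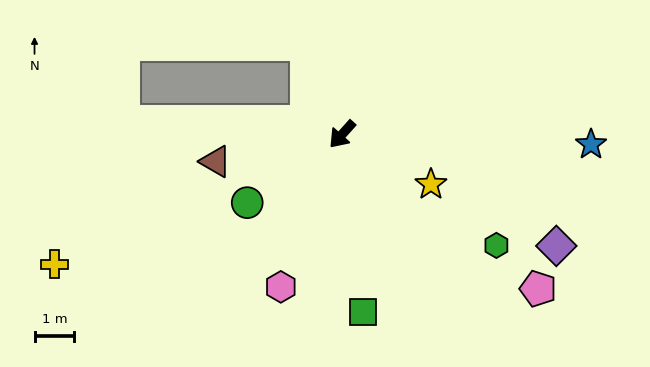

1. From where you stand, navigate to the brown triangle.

turn right 36°, forward 3.2 m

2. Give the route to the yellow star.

turn left 103°, forward 2.6 m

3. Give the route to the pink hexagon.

turn left 20°, forward 4.1 m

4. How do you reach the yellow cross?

turn right 24°, forward 7.9 m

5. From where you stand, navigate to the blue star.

turn left 130°, forward 6.2 m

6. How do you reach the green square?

turn left 49°, forward 4.5 m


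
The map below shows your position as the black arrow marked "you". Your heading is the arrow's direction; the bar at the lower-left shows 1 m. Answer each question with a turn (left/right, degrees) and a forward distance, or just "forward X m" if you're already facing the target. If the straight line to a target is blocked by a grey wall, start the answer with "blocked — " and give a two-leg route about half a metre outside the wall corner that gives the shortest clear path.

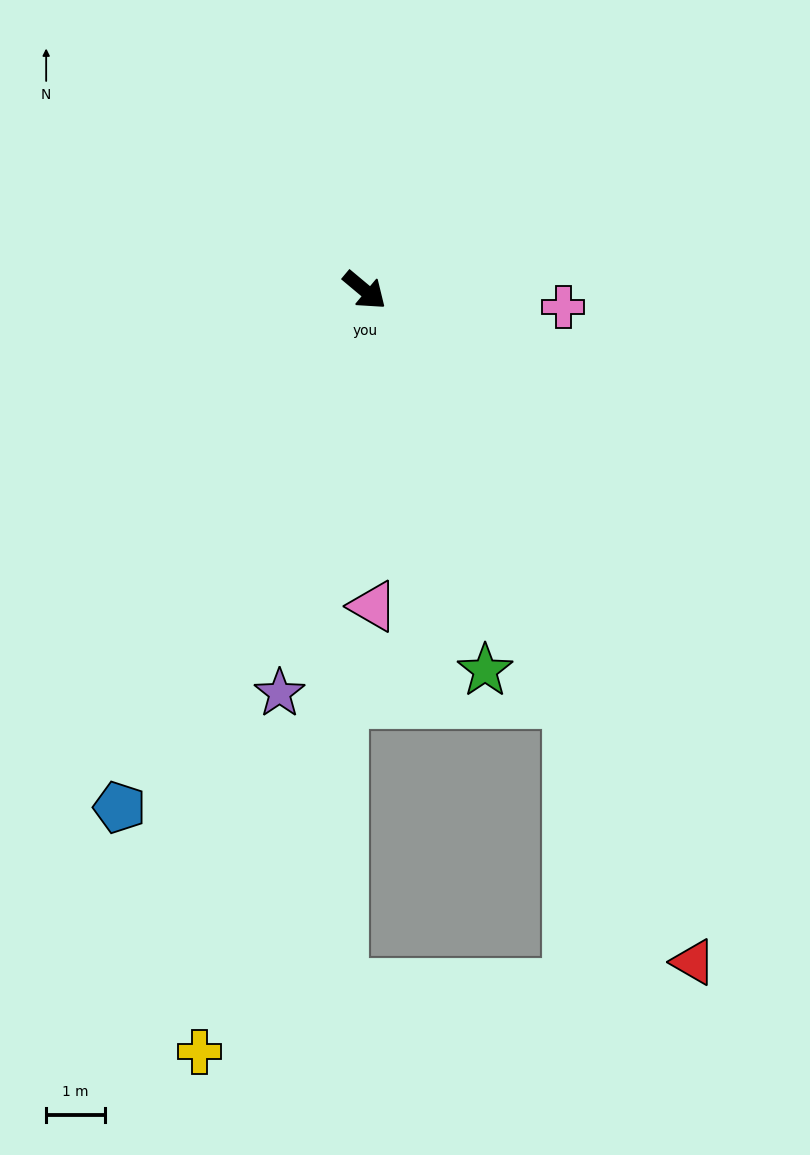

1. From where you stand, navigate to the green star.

turn right 33°, forward 6.8 m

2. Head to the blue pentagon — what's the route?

turn right 75°, forward 9.8 m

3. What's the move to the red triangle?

turn right 24°, forward 12.8 m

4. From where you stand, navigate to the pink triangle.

turn right 49°, forward 5.4 m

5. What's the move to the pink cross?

turn left 35°, forward 3.4 m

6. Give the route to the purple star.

turn right 62°, forward 7.0 m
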